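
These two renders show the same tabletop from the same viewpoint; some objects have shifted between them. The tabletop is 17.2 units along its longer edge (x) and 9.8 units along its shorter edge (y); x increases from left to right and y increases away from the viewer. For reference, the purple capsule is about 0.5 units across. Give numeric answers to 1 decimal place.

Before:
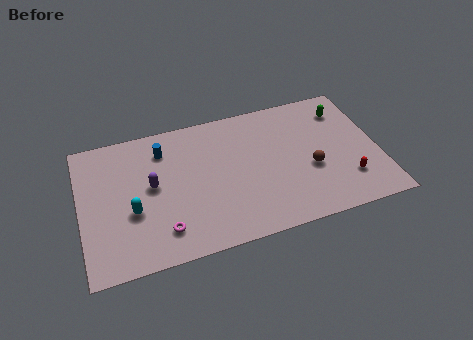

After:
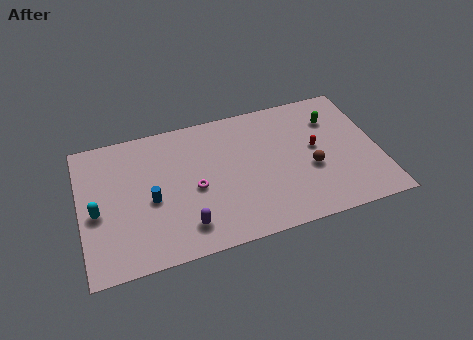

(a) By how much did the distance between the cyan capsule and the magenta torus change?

+3.2

The distance was about 2.4 in the first image and 5.6 in the second, so they moved 3.2 units further apart.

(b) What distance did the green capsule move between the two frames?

0.9

The green capsule was near (15.5, 7.7) before and (14.8, 7.2) after, so it travelled √(0.7² + 0.5²) ≈ 0.9 units.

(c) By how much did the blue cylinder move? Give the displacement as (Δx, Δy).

(-0.9, -3.4)

The blue cylinder started near (4.9, 7.7) and ended near (4.0, 4.3).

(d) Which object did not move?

the brown sphere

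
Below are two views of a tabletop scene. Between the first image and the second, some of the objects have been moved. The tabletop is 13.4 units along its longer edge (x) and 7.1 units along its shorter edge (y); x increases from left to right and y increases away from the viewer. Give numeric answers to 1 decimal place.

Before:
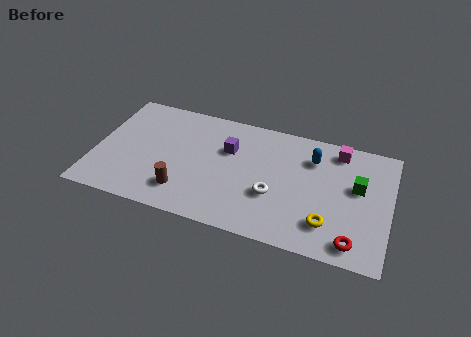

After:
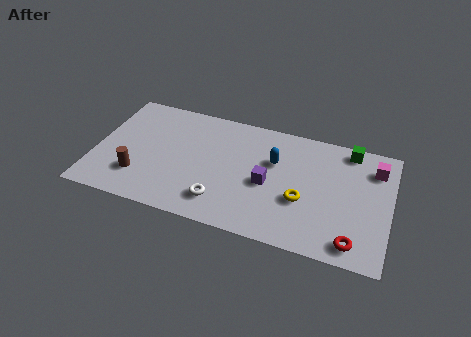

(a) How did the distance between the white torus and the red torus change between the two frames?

+2.0

The distance was about 4.0 in the first image and 6.0 in the second, so they moved 2.0 units further apart.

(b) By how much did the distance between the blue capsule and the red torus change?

+0.4

Before: roughly 4.8 units apart; after: 5.2. That's 0.4 units further apart.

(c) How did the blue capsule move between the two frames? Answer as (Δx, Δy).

(-1.7, -0.7)

From the two frames, the blue capsule sits at roughly (9.8, 5.3) before and (8.1, 4.6) after.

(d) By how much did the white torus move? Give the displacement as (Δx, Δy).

(-2.3, -1.1)

The white torus was at about (8.2, 2.6) and moved to about (5.9, 1.5).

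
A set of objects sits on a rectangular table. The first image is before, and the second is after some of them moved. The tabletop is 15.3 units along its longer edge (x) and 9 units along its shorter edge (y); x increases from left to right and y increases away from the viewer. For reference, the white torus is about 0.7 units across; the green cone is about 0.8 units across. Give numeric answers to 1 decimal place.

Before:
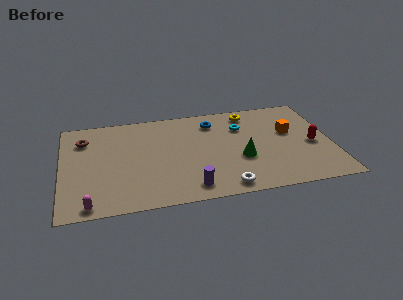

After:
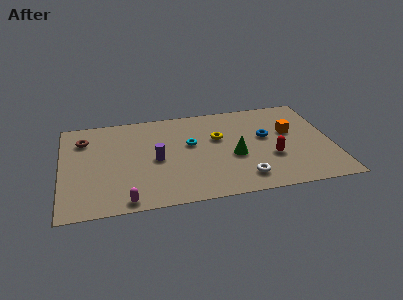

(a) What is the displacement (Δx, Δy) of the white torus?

(1.1, 0.6)

The white torus was at about (9.0, 1.0) and moved to about (10.1, 1.6).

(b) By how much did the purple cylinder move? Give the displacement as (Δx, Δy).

(-1.8, 2.9)

The purple cylinder was at about (7.1, 1.3) and moved to about (5.3, 4.2).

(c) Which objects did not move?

the brown torus and the orange cube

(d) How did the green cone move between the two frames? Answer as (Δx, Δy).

(-0.4, 0.3)

The green cone was at about (10.1, 3.4) and moved to about (9.7, 3.7).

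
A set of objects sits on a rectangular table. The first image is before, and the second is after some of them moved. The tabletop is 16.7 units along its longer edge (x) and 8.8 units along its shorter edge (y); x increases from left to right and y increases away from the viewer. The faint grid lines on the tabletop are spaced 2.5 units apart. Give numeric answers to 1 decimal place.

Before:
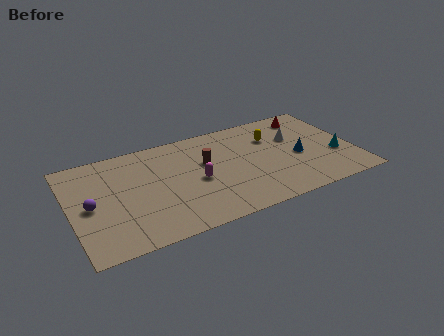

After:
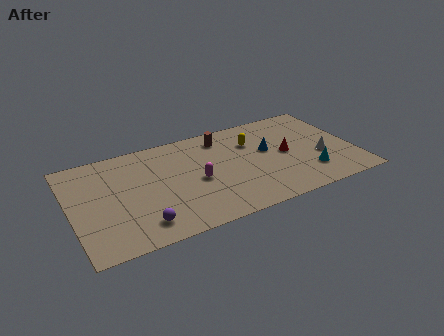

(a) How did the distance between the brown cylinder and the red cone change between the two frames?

-2.3

The distance was about 6.8 in the first image and 4.5 in the second, so they moved 2.3 units closer together.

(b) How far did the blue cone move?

2.1

The blue cone was near (13.4, 3.9) before and (11.7, 5.1) after, so it travelled √(1.7² + 1.2²) ≈ 2.1 units.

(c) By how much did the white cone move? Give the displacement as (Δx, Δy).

(1.3, -2.3)

The white cone was at about (13.4, 5.7) and moved to about (14.7, 3.4).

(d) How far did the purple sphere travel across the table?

3.7

The purple sphere moved from about (1.1, 4.2) to (3.8, 1.6), a distance of √(2.7² + 2.6²) ≈ 3.7.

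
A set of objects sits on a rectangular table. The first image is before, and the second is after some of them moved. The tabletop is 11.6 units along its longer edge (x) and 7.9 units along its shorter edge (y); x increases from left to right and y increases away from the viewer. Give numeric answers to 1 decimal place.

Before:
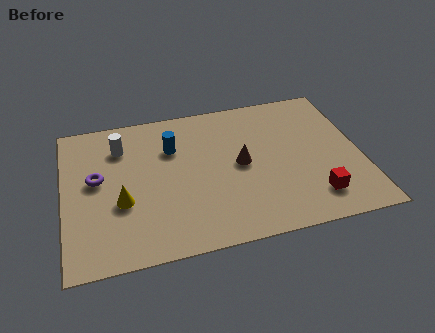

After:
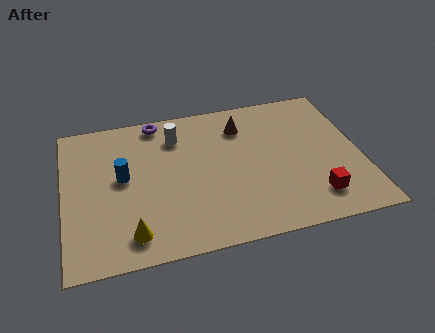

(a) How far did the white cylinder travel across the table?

2.2

From (2.3, 6.0) to (4.5, 6.1), the white cylinder covered √(2.2² + 0.1²) ≈ 2.2 units.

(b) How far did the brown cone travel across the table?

2.1

From (6.9, 4.0) to (7.1, 6.1), the brown cone covered √(0.2² + 2.1²) ≈ 2.1 units.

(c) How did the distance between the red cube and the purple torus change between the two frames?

-0.8

Before: roughly 8.8 units apart; after: 8.0. That's 0.8 units closer together.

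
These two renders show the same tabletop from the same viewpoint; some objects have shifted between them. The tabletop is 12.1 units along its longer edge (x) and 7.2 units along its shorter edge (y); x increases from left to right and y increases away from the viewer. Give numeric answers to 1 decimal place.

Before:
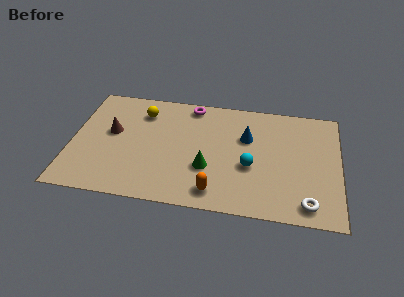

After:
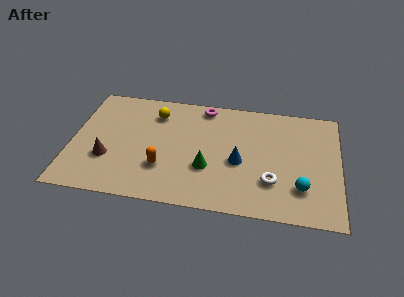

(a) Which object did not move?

the green cone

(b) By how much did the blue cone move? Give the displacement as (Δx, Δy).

(-0.3, -1.6)

The blue cone was at about (7.9, 4.7) and moved to about (7.6, 3.1).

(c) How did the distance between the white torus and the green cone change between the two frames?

-1.8

They were about 4.7 units apart before and 2.9 after — 1.8 units closer together.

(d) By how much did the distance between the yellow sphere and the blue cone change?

-0.3

Before: roughly 4.9 units apart; after: 4.6. That's 0.3 units closer together.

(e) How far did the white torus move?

1.9

The white torus moved from about (10.7, 1.0) to (9.1, 2.1), a distance of √(1.6² + 1.1²) ≈ 1.9.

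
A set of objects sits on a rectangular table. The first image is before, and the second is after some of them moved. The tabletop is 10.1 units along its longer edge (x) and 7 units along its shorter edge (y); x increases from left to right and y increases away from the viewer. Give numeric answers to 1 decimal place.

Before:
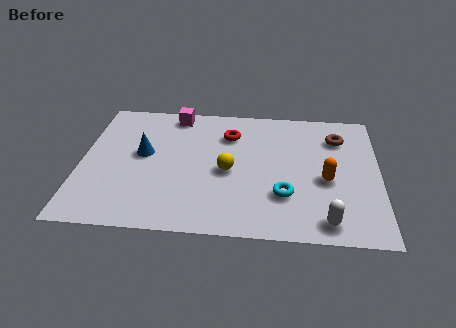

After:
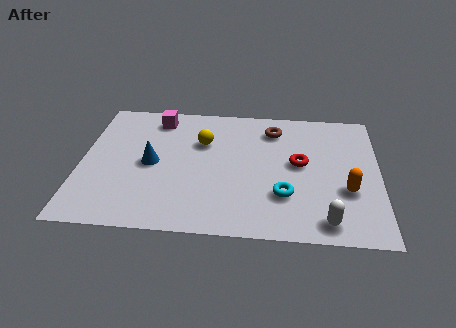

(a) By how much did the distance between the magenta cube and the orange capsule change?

+1.2

Before: roughly 6.1 units apart; after: 7.3. That's 1.2 units further apart.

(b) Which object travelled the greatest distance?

the red torus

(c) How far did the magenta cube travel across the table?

0.7

The magenta cube was near (3.1, 6.2) before and (2.5, 5.9) after, so it travelled √(0.6² + 0.3²) ≈ 0.7 units.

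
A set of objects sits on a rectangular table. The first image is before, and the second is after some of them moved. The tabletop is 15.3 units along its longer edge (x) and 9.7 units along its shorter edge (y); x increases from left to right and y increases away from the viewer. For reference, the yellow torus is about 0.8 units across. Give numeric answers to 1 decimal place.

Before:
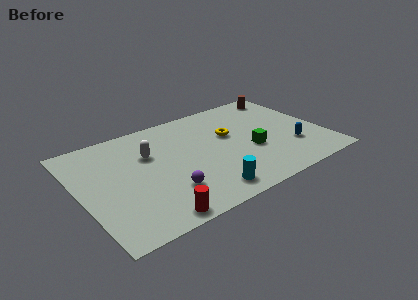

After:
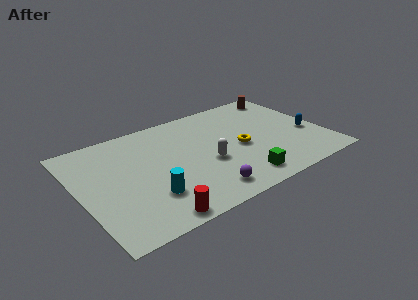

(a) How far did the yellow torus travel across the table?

1.6

The yellow torus moved from about (9.6, 5.9) to (10.0, 4.4), a distance of √(0.4² + 1.5²) ≈ 1.6.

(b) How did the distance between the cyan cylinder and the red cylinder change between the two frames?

-1.6

The distance was about 3.4 in the first image and 1.8 in the second, so they moved 1.6 units closer together.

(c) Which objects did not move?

the red cylinder and the brown cylinder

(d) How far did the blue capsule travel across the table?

1.5

The blue capsule was near (13.1, 2.9) before and (14.3, 3.8) after, so it travelled √(1.2² + 0.9²) ≈ 1.5 units.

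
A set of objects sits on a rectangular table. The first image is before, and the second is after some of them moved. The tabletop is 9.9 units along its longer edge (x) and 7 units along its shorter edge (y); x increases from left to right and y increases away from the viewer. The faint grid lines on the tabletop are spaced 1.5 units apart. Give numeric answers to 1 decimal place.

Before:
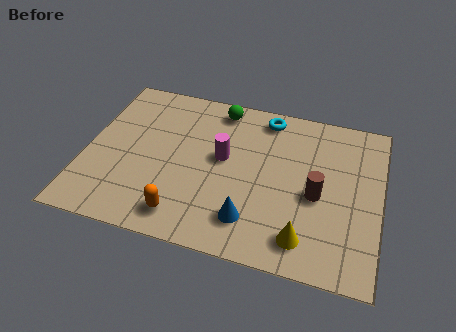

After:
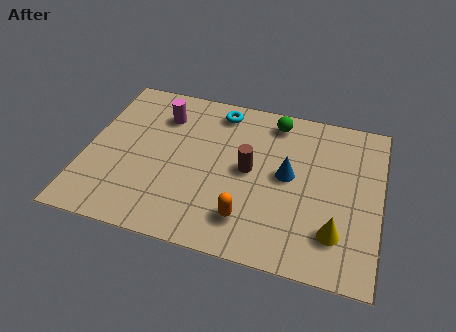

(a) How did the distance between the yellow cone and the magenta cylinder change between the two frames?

+3.1

They were about 4.0 units apart before and 7.1 after — 3.1 units further apart.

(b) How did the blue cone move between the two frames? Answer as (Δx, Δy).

(1.1, 2.2)

From the two frames, the blue cone sits at roughly (5.7, 1.5) before and (6.8, 3.7) after.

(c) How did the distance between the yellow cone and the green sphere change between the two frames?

-1.0

The distance was about 5.9 in the first image and 4.9 in the second, so they moved 1.0 units closer together.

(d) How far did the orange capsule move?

2.1

The orange capsule was near (3.5, 1.1) before and (5.6, 1.5) after, so it travelled √(2.1² + 0.4²) ≈ 2.1 units.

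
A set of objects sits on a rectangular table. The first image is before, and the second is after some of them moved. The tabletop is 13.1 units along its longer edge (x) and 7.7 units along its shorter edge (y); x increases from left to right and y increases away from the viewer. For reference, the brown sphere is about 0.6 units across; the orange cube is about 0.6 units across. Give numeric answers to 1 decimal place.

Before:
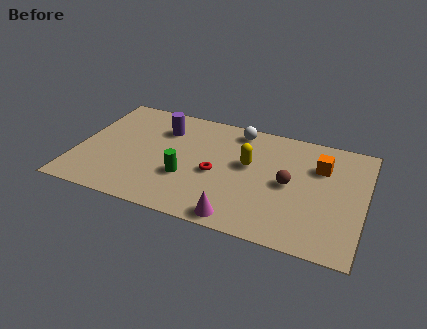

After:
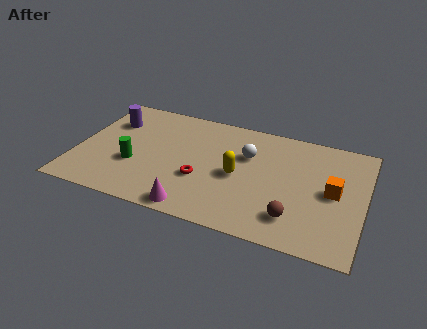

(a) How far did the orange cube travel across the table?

1.7

The orange cube moved from about (11.0, 5.4) to (11.7, 3.9), a distance of √(0.7² + 1.5²) ≈ 1.7.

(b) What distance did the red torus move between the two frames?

0.8

The red torus was near (6.4, 3.4) before and (5.8, 2.8) after, so it travelled √(0.6² + 0.6²) ≈ 0.8 units.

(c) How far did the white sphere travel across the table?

1.7

From (7.1, 6.7) to (7.7, 5.1), the white sphere covered √(0.6² + 1.6²) ≈ 1.7 units.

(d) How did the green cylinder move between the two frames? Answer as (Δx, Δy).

(-2.4, 0.1)

From the two frames, the green cylinder sits at roughly (5.1, 2.7) before and (2.7, 2.8) after.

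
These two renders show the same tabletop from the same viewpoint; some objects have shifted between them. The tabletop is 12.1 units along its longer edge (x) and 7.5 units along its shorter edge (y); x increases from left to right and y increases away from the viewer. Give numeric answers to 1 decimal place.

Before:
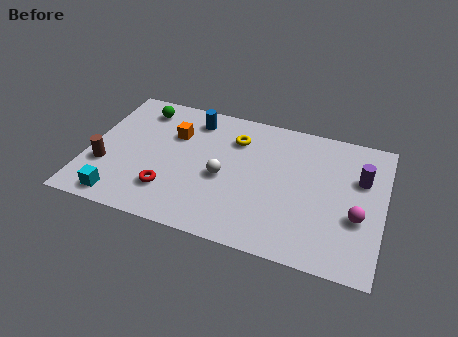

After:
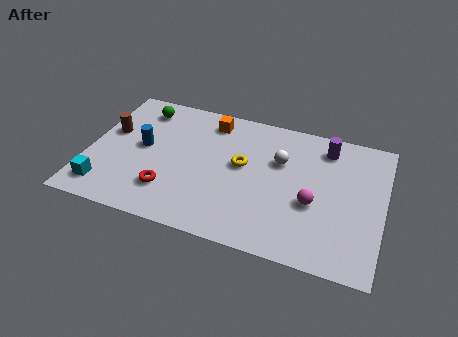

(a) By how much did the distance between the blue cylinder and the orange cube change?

+2.2

They were about 1.3 units apart before and 3.5 after — 2.2 units further apart.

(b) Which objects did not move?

the green sphere and the red torus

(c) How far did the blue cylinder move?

2.9

The blue cylinder moved from about (4.1, 6.2) to (2.2, 4.0), a distance of √(1.9² + 2.2²) ≈ 2.9.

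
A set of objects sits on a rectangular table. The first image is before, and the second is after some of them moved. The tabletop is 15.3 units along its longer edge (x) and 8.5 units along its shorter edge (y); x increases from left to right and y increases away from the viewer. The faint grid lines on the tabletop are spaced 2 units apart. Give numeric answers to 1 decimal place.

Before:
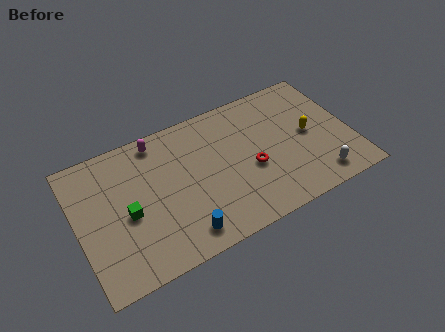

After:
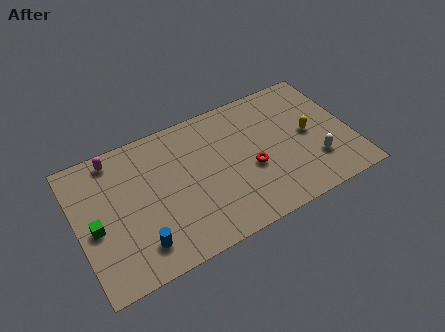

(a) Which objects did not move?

the yellow capsule and the red torus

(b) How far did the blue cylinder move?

2.3

The blue cylinder moved from about (5.4, 1.3) to (3.1, 1.7), a distance of √(2.3² + 0.4²) ≈ 2.3.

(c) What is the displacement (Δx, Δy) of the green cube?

(-1.8, 0.0)

From the two frames, the green cube sits at roughly (2.7, 3.8) before and (0.9, 3.8) after.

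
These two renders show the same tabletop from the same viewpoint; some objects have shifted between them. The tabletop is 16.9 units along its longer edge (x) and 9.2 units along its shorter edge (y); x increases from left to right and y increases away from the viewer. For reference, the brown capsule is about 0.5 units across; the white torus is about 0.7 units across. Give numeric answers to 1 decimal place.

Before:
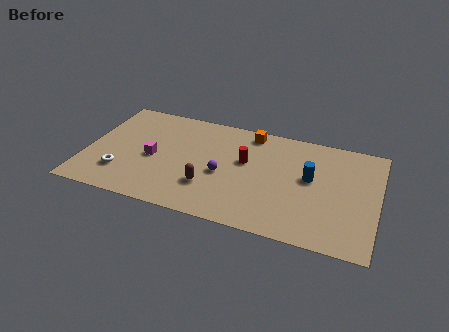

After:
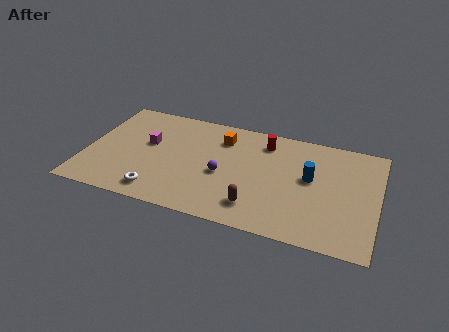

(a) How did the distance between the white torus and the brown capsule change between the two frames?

+0.5

They were about 5.1 units apart before and 5.6 after — 0.5 units further apart.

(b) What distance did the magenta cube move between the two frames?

1.3

The magenta cube was near (3.9, 4.2) before and (3.5, 5.4) after, so it travelled √(0.4² + 1.2²) ≈ 1.3 units.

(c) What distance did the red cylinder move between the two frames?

2.2

From (9.2, 5.5) to (10.2, 7.5), the red cylinder covered √(1.0² + 2.0²) ≈ 2.2 units.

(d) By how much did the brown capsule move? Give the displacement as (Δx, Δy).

(2.8, -0.8)

The brown capsule was at about (7.3, 2.7) and moved to about (10.1, 1.9).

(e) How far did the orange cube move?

1.9

The orange cube moved from about (9.3, 8.1) to (7.7, 7.1), a distance of √(1.6² + 1.0²) ≈ 1.9.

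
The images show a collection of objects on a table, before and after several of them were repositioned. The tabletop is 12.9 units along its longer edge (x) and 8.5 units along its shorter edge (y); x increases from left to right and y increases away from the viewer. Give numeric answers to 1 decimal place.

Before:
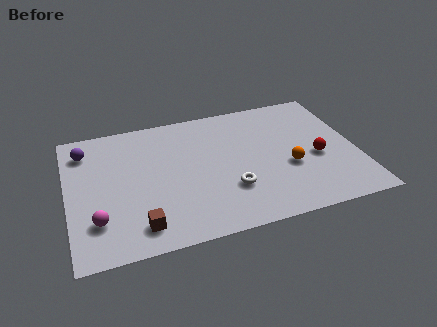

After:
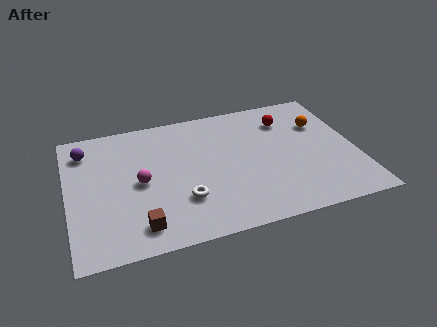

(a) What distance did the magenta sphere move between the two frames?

2.8

From (1.2, 2.2) to (3.2, 4.1), the magenta sphere covered √(2.0² + 1.9²) ≈ 2.8 units.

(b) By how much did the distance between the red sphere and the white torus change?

+2.3

Before: roughly 4.1 units apart; after: 6.4. That's 2.3 units further apart.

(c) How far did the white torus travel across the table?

2.1

The white torus was near (7.1, 2.6) before and (5.0, 2.5) after, so it travelled √(2.1² + 0.1²) ≈ 2.1 units.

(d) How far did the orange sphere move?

3.0

From (9.8, 3.3) to (11.5, 5.8), the orange sphere covered √(1.7² + 2.5²) ≈ 3.0 units.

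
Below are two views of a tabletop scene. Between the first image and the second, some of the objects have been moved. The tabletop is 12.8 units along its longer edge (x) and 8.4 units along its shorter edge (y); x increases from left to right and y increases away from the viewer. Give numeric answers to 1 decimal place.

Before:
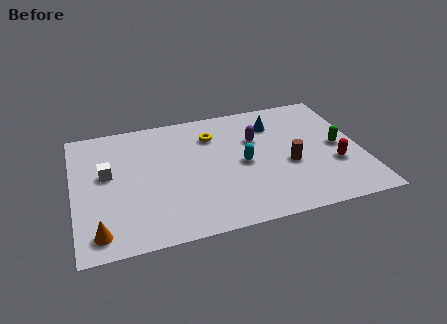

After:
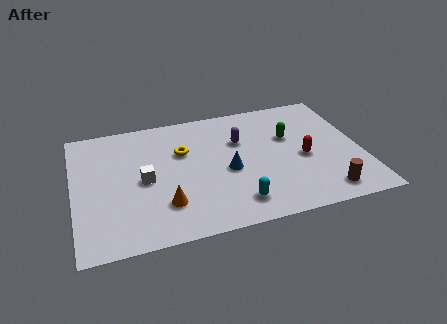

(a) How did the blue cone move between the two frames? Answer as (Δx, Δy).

(-2.3, -2.7)

From the two frames, the blue cone sits at roughly (9.1, 6.4) before and (6.8, 3.7) after.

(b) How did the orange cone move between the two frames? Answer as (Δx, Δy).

(2.9, 1.0)

The orange cone started near (1.0, 1.2) and ended near (3.9, 2.2).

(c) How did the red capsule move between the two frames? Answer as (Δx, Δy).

(-1.3, 0.8)

The red capsule was at about (11.5, 2.9) and moved to about (10.2, 3.7).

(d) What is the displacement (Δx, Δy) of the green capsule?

(-2.1, 1.2)

From the two frames, the green capsule sits at roughly (11.8, 4.1) before and (9.7, 5.3) after.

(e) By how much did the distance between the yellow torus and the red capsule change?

-0.6

Before: roughly 6.2 units apart; after: 5.6. That's 0.6 units closer together.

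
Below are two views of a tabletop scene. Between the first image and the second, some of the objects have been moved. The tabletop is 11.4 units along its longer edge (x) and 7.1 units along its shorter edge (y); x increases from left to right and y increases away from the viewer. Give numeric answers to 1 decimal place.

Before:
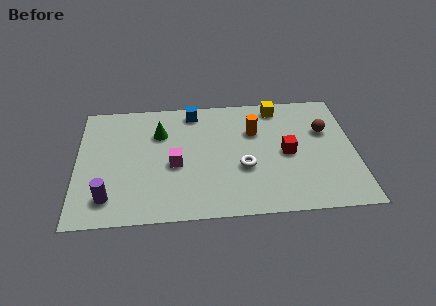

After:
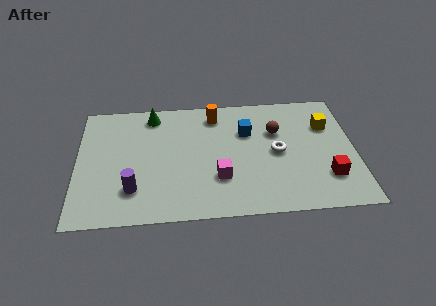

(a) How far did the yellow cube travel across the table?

2.4

From (8.3, 6.2) to (10.3, 4.9), the yellow cube covered √(2.0² + 1.3²) ≈ 2.4 units.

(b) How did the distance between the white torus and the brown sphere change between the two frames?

-2.7

The distance was about 3.9 in the first image and 1.2 in the second, so they moved 2.7 units closer together.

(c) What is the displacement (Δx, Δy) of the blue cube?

(2.2, -1.4)

The blue cube started near (4.8, 6.2) and ended near (7.0, 4.8).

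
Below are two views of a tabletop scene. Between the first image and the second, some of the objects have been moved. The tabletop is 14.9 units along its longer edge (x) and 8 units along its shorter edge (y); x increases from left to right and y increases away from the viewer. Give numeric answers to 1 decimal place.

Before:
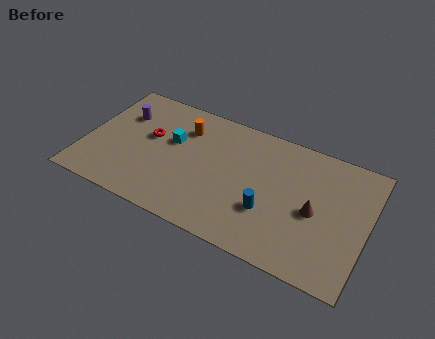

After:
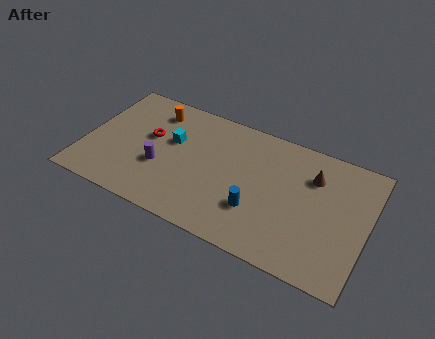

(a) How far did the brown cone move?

2.1

The brown cone moved from about (12.2, 3.7) to (11.9, 5.8), a distance of √(0.3² + 2.1²) ≈ 2.1.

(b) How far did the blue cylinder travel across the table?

0.6

The blue cylinder was near (9.9, 2.7) before and (9.3, 2.5) after, so it travelled √(0.6² + 0.2²) ≈ 0.6 units.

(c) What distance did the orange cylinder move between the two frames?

1.8

The orange cylinder moved from about (5.0, 6.0) to (3.3, 6.5), a distance of √(1.7² + 0.5²) ≈ 1.8.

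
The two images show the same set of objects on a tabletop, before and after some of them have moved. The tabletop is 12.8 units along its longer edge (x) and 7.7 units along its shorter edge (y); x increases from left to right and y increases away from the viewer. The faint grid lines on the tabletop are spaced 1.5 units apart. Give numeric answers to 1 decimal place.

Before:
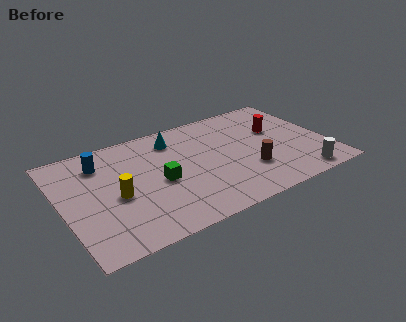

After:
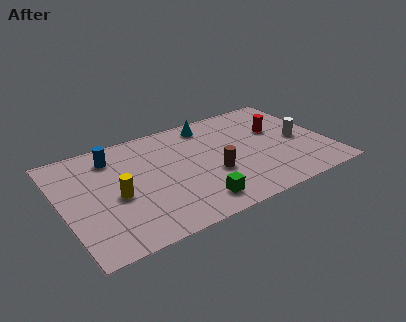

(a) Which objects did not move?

the yellow cylinder and the red cylinder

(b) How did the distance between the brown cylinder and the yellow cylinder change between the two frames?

-1.8

Before: roughly 6.4 units apart; after: 4.6. That's 1.8 units closer together.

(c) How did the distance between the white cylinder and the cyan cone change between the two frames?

-2.6

The distance was about 7.6 in the first image and 5.0 in the second, so they moved 2.6 units closer together.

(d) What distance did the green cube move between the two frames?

2.6

The green cube was near (4.6, 3.5) before and (6.0, 1.3) after, so it travelled √(1.4² + 2.2²) ≈ 2.6 units.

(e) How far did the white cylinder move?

2.7

The white cylinder was near (11.1, 0.9) before and (11.5, 3.6) after, so it travelled √(0.4² + 2.7²) ≈ 2.7 units.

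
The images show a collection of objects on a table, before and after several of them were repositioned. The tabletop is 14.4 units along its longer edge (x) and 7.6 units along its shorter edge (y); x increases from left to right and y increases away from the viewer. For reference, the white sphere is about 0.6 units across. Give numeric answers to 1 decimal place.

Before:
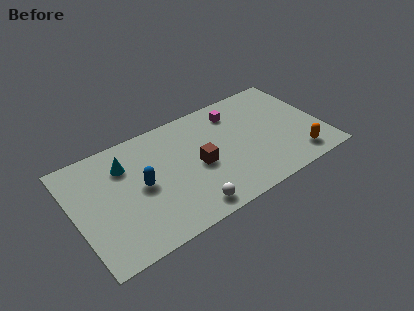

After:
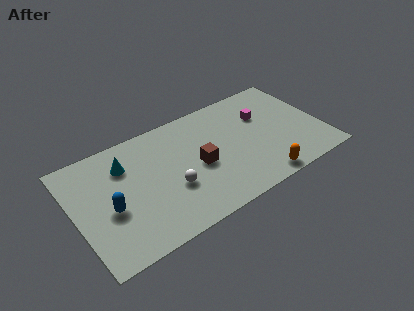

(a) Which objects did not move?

the brown cube and the cyan cone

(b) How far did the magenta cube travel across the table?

1.8

From (9.7, 6.1) to (11.2, 5.1), the magenta cube covered √(1.5² + 1.0²) ≈ 1.8 units.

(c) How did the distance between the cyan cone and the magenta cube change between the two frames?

+1.5

The distance was about 6.6 in the first image and 8.1 in the second, so they moved 1.5 units further apart.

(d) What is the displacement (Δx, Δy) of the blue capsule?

(-1.9, -0.6)

The blue capsule was at about (3.8, 3.8) and moved to about (1.9, 3.2).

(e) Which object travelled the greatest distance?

the orange capsule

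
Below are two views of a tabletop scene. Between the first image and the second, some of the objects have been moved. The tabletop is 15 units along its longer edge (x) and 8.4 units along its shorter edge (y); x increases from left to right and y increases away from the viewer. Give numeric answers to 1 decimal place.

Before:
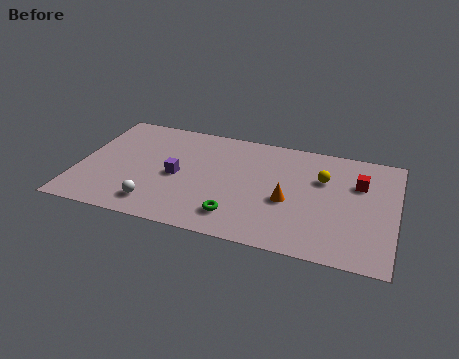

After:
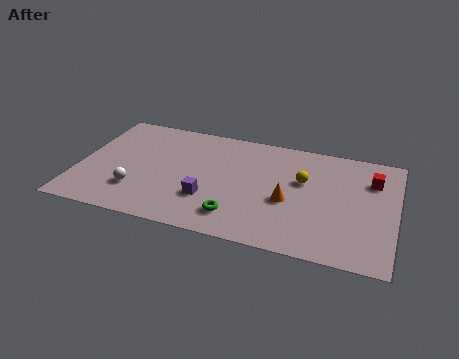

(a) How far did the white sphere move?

1.3

From (3.9, 1.5) to (2.9, 2.3), the white sphere covered √(1.0² + 0.8²) ≈ 1.3 units.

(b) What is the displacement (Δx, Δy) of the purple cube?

(1.6, -1.3)

From the two frames, the purple cube sits at roughly (4.7, 3.9) before and (6.3, 2.6) after.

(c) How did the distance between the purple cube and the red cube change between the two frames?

-0.4

Before: roughly 8.7 units apart; after: 8.3. That's 0.4 units closer together.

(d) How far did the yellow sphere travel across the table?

1.0

The yellow sphere was near (11.5, 5.6) before and (10.6, 5.2) after, so it travelled √(0.9² + 0.4²) ≈ 1.0 units.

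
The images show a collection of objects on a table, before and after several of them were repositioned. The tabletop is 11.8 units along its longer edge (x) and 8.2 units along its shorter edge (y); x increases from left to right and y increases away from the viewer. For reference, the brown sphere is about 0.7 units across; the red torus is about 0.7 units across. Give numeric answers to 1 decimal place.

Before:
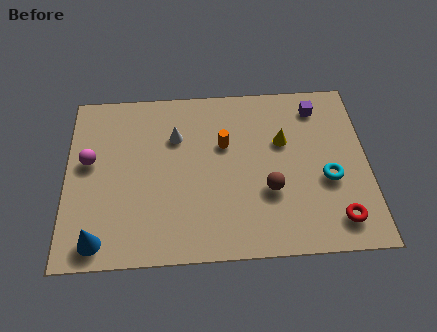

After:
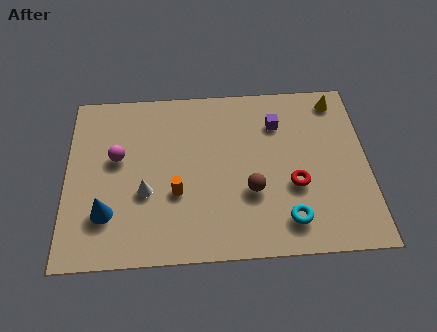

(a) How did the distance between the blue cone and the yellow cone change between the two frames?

+2.0

The distance was about 8.3 in the first image and 10.3 in the second, so they moved 2.0 units further apart.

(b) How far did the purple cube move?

1.7

The purple cube moved from about (9.9, 6.8) to (8.3, 6.1), a distance of √(1.6² + 0.7²) ≈ 1.7.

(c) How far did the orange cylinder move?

2.9

From (6.2, 5.2) to (4.3, 3.0), the orange cylinder covered √(1.9² + 2.2²) ≈ 2.9 units.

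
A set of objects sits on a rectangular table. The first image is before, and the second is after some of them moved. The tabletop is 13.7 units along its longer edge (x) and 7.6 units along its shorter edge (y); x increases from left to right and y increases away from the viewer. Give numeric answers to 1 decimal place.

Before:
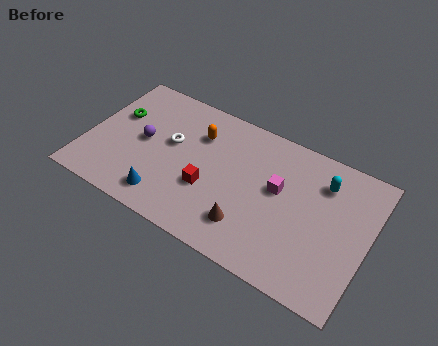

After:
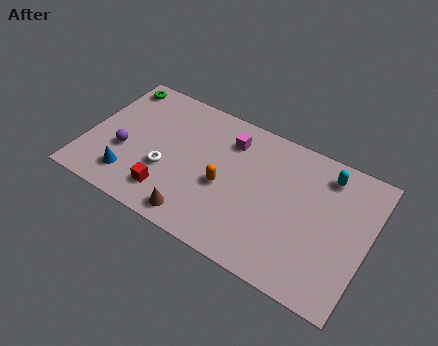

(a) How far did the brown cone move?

2.5

From (8.2, 1.8) to (5.8, 1.0), the brown cone covered √(2.4² + 0.8²) ≈ 2.5 units.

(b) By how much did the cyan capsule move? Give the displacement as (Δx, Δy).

(0.1, 0.5)

From the two frames, the cyan capsule sits at roughly (11.3, 5.8) before and (11.4, 6.3) after.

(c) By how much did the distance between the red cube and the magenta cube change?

+1.3

The distance was about 3.6 in the first image and 4.9 in the second, so they moved 1.3 units further apart.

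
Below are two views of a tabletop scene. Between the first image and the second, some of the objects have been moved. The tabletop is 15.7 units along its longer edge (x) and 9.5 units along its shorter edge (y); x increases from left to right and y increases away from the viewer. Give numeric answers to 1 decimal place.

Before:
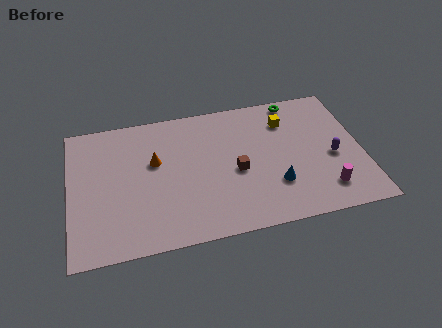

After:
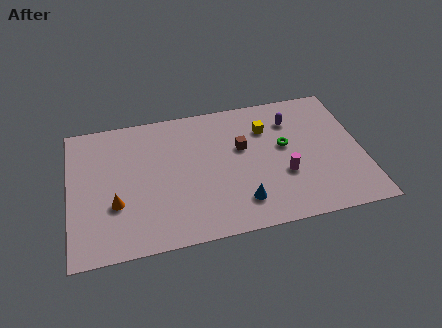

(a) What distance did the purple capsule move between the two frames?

3.7

The purple capsule moved from about (14.1, 4.1) to (12.1, 7.2), a distance of √(2.0² + 3.1²) ≈ 3.7.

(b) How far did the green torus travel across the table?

3.3

The green torus was near (12.4, 8.6) before and (11.6, 5.4) after, so it travelled √(0.8² + 3.2²) ≈ 3.3 units.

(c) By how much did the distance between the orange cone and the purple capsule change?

+0.8

They were about 9.7 units apart before and 10.5 after — 0.8 units further apart.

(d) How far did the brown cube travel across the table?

1.6

From (8.9, 4.2) to (9.3, 5.8), the brown cube covered √(0.4² + 1.6²) ≈ 1.6 units.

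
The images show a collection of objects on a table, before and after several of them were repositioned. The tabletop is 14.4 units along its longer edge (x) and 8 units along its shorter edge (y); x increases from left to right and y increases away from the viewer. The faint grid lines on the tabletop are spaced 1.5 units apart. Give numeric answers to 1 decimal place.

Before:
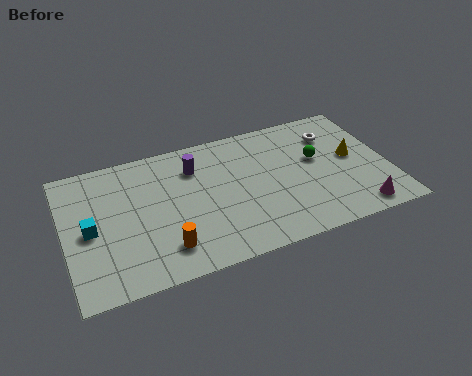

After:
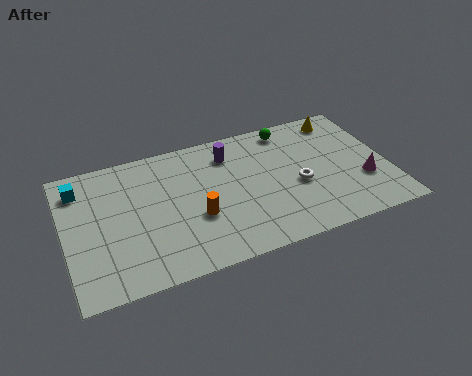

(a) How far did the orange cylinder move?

2.0

The orange cylinder moved from about (4.2, 1.7) to (5.7, 3.0), a distance of √(1.5² + 1.3²) ≈ 2.0.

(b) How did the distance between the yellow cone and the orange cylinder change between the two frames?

-1.1

They were about 9.1 units apart before and 8.0 after — 1.1 units closer together.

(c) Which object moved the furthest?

the white torus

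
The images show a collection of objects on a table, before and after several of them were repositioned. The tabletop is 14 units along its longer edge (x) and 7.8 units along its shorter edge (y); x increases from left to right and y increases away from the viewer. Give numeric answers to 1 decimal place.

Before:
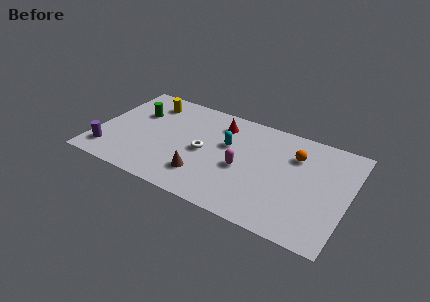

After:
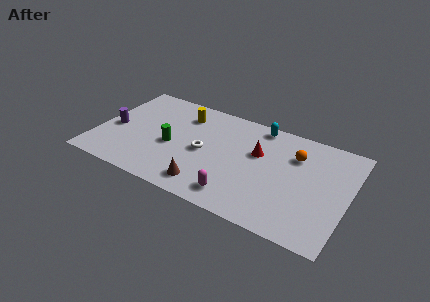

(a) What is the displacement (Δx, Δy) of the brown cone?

(0.3, -0.6)

The brown cone started near (6.2, 1.9) and ended near (6.5, 1.3).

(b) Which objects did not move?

the white torus and the orange sphere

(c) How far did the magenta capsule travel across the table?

2.1

The magenta capsule moved from about (8.2, 3.4) to (8.2, 1.3), a distance of √(0.0² + 2.1²) ≈ 2.1.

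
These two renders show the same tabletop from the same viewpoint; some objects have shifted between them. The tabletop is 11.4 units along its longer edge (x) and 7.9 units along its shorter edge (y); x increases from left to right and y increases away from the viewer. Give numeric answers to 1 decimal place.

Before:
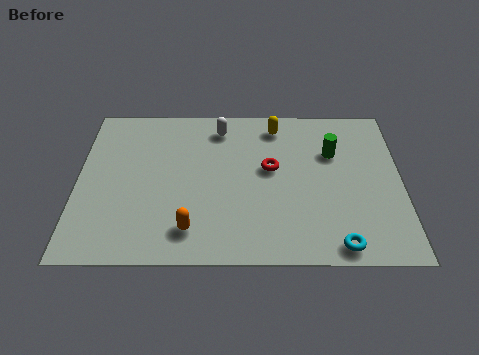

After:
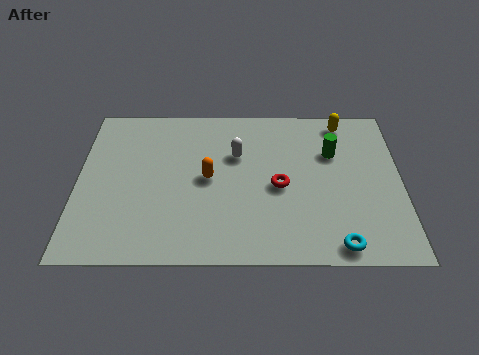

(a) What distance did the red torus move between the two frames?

0.9

The red torus moved from about (6.8, 4.5) to (7.1, 3.6), a distance of √(0.3² + 0.9²) ≈ 0.9.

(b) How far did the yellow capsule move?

2.4

The yellow capsule was near (7.0, 6.7) before and (9.4, 6.9) after, so it travelled √(2.4² + 0.2²) ≈ 2.4 units.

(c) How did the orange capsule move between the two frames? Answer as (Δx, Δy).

(0.6, 2.5)

The orange capsule was at about (4.0, 1.5) and moved to about (4.6, 4.0).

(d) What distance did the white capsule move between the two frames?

1.5

The white capsule was near (5.0, 6.6) before and (5.6, 5.2) after, so it travelled √(0.6² + 1.4²) ≈ 1.5 units.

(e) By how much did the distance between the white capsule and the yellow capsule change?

+2.2

They were about 2.0 units apart before and 4.2 after — 2.2 units further apart.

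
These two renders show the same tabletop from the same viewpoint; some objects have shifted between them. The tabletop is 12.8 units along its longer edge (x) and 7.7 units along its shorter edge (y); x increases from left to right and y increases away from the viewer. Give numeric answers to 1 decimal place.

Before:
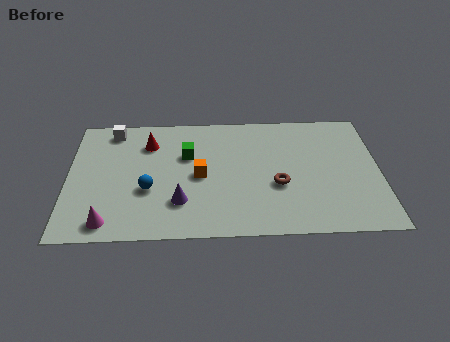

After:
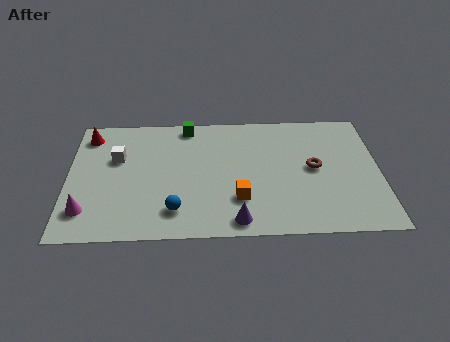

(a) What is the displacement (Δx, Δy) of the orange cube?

(1.6, -1.5)

The orange cube was at about (5.4, 3.7) and moved to about (7.0, 2.2).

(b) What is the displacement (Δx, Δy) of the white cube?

(0.2, -1.8)

The white cube was at about (1.8, 6.7) and moved to about (2.0, 4.9).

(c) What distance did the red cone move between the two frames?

2.6

The red cone was near (3.3, 5.8) before and (0.8, 6.4) after, so it travelled √(2.5² + 0.6²) ≈ 2.6 units.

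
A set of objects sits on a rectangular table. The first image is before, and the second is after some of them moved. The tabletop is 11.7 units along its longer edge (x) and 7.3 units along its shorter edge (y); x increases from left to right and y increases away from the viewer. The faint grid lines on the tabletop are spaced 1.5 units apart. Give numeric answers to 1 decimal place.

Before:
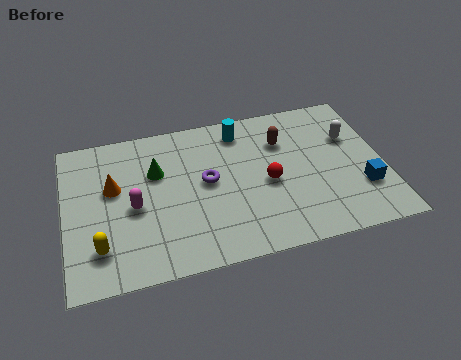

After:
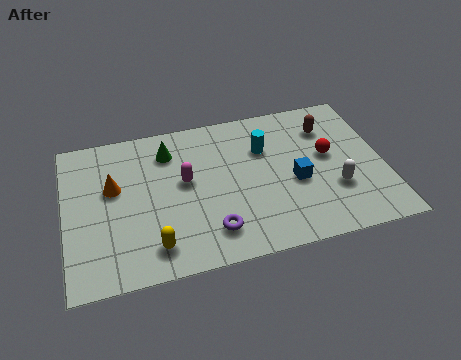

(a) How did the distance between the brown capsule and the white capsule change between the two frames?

+0.6

They were about 2.5 units apart before and 3.1 after — 0.6 units further apart.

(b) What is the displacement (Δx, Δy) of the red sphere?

(2.3, 0.8)

The red sphere was at about (7.4, 3.3) and moved to about (9.7, 4.1).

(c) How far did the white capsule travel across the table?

2.5

The white capsule was near (10.6, 4.8) before and (9.8, 2.4) after, so it travelled √(0.8² + 2.4²) ≈ 2.5 units.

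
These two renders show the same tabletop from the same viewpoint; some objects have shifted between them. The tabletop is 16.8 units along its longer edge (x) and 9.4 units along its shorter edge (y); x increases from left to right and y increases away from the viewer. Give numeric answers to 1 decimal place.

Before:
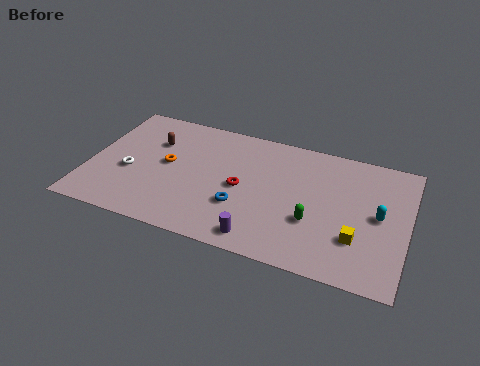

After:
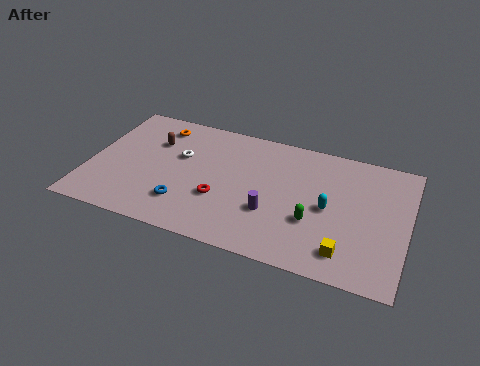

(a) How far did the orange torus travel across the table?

2.9

The orange torus moved from about (4.1, 5.0) to (3.3, 7.8), a distance of √(0.8² + 2.8²) ≈ 2.9.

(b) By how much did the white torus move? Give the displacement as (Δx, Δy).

(2.5, 2.0)

From the two frames, the white torus sits at roughly (2.2, 3.8) before and (4.7, 5.8) after.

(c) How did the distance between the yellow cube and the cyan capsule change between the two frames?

+0.8

They were about 2.2 units apart before and 3.0 after — 0.8 units further apart.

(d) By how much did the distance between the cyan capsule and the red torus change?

-1.5

They were about 7.2 units apart before and 5.7 after — 1.5 units closer together.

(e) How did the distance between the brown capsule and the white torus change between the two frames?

-1.2

They were about 2.9 units apart before and 1.7 after — 1.2 units closer together.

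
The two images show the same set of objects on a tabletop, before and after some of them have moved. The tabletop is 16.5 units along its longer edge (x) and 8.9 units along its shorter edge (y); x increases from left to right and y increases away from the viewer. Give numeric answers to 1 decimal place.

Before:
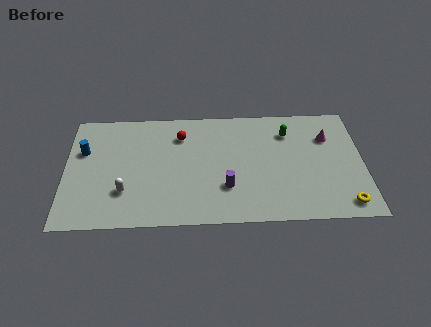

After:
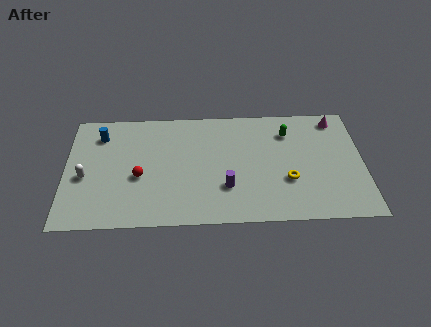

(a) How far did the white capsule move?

2.5

The white capsule moved from about (3.3, 2.6) to (1.1, 3.8), a distance of √(2.2² + 1.2²) ≈ 2.5.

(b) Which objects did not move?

the green capsule and the purple cylinder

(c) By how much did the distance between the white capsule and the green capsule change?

+1.7

Before: roughly 10.0 units apart; after: 11.7. That's 1.7 units further apart.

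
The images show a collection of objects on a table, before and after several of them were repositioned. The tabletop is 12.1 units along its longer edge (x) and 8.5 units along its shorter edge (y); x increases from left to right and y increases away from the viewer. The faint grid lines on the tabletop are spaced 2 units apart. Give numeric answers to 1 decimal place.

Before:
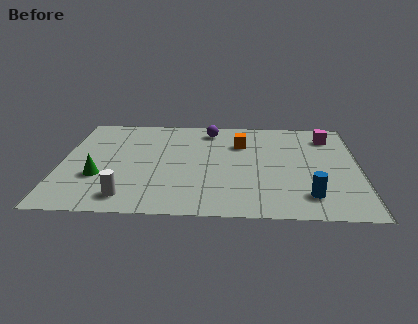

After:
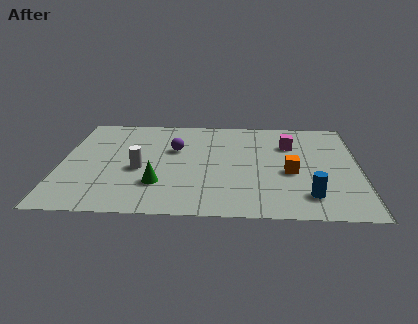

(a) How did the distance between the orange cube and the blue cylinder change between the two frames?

-3.1

The distance was about 5.1 in the first image and 2.0 in the second, so they moved 3.1 units closer together.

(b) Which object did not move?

the blue cylinder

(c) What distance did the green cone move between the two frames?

2.5

The green cone was near (1.6, 2.9) before and (4.0, 2.4) after, so it travelled √(2.4² + 0.5²) ≈ 2.5 units.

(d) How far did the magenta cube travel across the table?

1.8

The magenta cube was near (10.9, 6.8) before and (9.3, 6.0) after, so it travelled √(1.6² + 0.8²) ≈ 1.8 units.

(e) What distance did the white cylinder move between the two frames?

2.3

From (2.8, 1.3) to (3.2, 3.6), the white cylinder covered √(0.4² + 2.3²) ≈ 2.3 units.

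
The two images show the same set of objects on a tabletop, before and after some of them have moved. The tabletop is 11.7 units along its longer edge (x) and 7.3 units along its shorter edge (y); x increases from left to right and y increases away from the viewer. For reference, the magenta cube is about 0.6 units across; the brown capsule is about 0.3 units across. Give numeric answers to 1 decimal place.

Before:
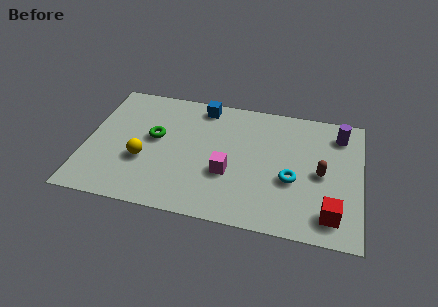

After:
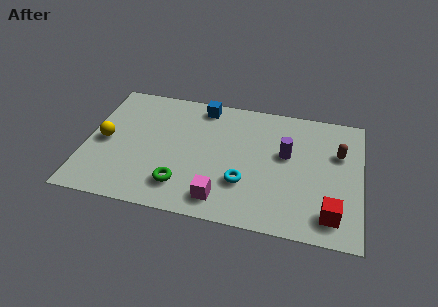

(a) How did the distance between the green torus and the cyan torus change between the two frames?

-3.3

They were about 6.0 units apart before and 2.7 after — 3.3 units closer together.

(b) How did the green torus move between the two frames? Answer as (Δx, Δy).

(1.3, -2.5)

The green torus was at about (2.9, 4.1) and moved to about (4.2, 1.6).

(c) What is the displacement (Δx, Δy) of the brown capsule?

(0.7, 1.3)

From the two frames, the brown capsule sits at roughly (10.0, 3.5) before and (10.7, 4.8) after.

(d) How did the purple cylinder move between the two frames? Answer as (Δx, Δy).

(-2.2, -1.6)

The purple cylinder was at about (10.7, 5.9) and moved to about (8.5, 4.3).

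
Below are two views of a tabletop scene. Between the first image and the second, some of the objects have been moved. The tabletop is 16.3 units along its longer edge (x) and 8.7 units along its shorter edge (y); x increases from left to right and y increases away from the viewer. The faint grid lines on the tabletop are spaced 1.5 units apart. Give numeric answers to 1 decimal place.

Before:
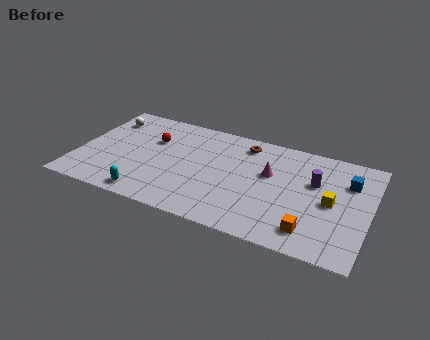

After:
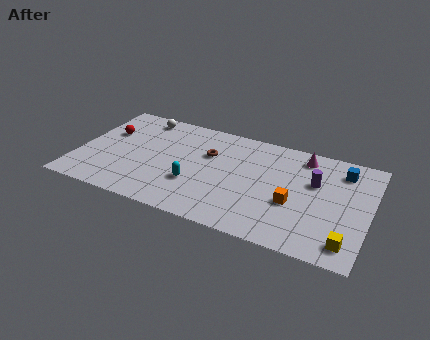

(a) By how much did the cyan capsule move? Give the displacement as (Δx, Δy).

(2.4, 1.9)

The cyan capsule was at about (4.3, 1.0) and moved to about (6.7, 2.9).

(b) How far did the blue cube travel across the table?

0.9

From (15.0, 6.2) to (14.6, 7.0), the blue cube covered √(0.4² + 0.8²) ≈ 0.9 units.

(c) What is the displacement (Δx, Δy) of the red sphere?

(-2.6, -0.2)

From the two frames, the red sphere sits at roughly (4.0, 5.8) before and (1.4, 5.6) after.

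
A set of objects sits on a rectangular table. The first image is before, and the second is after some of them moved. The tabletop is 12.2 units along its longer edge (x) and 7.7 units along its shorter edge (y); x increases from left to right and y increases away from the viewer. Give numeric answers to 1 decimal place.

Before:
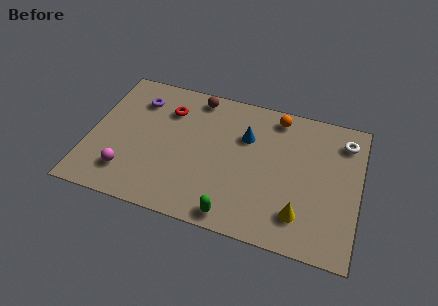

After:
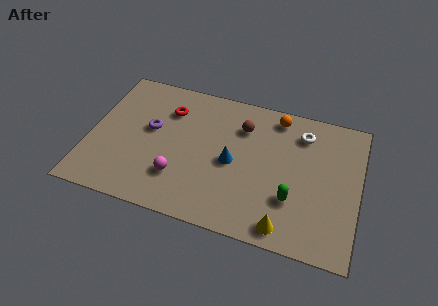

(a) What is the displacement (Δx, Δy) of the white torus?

(-1.9, -0.1)

The white torus was at about (11.4, 6.2) and moved to about (9.5, 6.1).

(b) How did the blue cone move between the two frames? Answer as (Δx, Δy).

(-0.5, -1.6)

The blue cone was at about (7.0, 5.2) and moved to about (6.5, 3.6).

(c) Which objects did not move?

the red torus and the orange sphere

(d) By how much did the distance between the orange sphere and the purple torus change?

-0.3

They were about 6.4 units apart before and 6.1 after — 0.3 units closer together.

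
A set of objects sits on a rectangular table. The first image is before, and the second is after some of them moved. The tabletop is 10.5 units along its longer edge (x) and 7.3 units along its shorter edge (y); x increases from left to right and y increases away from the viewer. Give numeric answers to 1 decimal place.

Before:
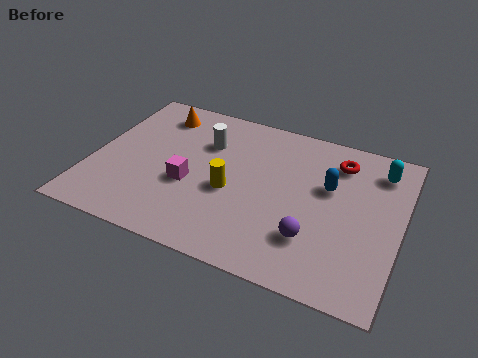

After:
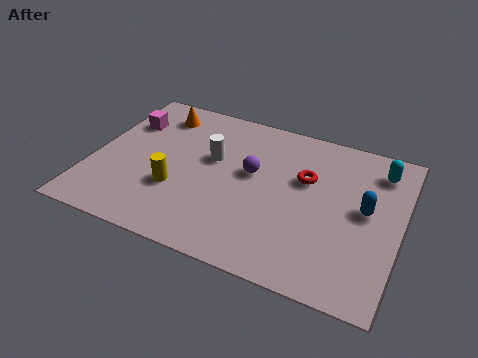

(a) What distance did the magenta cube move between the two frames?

3.4

The magenta cube moved from about (3.4, 2.9) to (0.9, 5.2), a distance of √(2.5² + 2.3²) ≈ 3.4.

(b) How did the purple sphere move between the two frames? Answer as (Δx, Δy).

(-2.3, 2.2)

The purple sphere started near (7.7, 2.0) and ended near (5.4, 4.2).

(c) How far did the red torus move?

1.6

The red torus moved from about (8.2, 5.8) to (7.2, 4.6), a distance of √(1.0² + 1.2²) ≈ 1.6.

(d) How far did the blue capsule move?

1.4

The blue capsule moved from about (8.0, 4.5) to (9.3, 3.9), a distance of √(1.3² + 0.6²) ≈ 1.4.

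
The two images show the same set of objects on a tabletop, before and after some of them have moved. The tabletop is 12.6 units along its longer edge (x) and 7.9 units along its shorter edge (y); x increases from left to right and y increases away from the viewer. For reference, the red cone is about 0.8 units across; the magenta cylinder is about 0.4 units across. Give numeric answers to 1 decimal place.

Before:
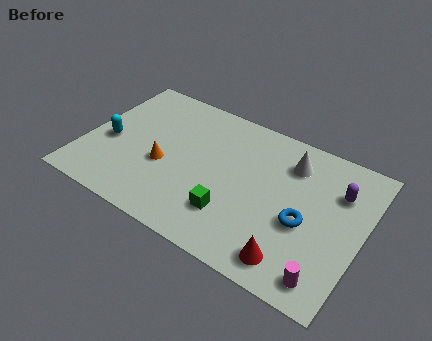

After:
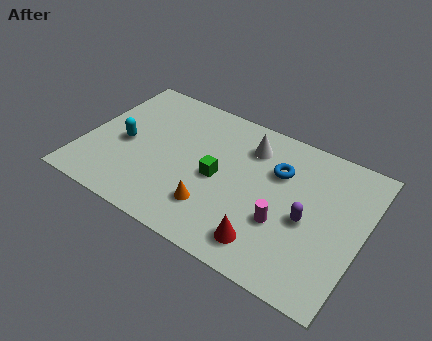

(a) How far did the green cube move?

1.8

From (7.0, 2.1) to (6.1, 3.7), the green cube covered √(0.9² + 1.6²) ≈ 1.8 units.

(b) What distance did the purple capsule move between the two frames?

2.4

From (11.3, 5.6) to (10.2, 3.5), the purple capsule covered √(1.1² + 2.1²) ≈ 2.4 units.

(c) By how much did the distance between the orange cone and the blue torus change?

-2.2

The distance was about 6.4 in the first image and 4.2 in the second, so they moved 2.2 units closer together.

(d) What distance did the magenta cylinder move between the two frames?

2.8

The magenta cylinder moved from about (11.4, 1.1) to (9.2, 2.8), a distance of √(2.2² + 1.7²) ≈ 2.8.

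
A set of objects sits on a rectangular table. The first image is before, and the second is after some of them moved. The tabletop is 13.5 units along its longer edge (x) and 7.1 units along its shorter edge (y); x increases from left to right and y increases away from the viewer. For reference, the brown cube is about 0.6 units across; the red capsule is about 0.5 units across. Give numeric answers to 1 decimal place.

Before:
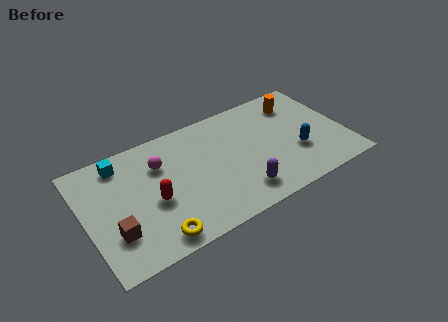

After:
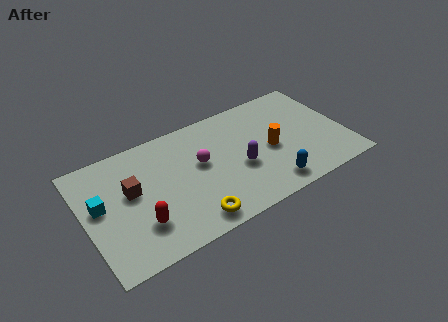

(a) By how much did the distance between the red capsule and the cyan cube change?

-0.6

They were about 3.3 units apart before and 2.7 after — 0.6 units closer together.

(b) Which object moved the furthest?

the orange cylinder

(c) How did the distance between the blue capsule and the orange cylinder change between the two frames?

-0.9

The distance was about 3.1 in the first image and 2.2 in the second, so they moved 0.9 units closer together.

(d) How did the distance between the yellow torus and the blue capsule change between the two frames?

-3.8

Before: roughly 7.9 units apart; after: 4.1. That's 3.8 units closer together.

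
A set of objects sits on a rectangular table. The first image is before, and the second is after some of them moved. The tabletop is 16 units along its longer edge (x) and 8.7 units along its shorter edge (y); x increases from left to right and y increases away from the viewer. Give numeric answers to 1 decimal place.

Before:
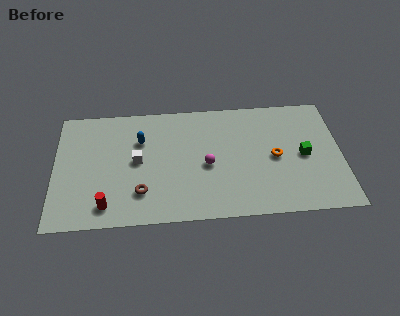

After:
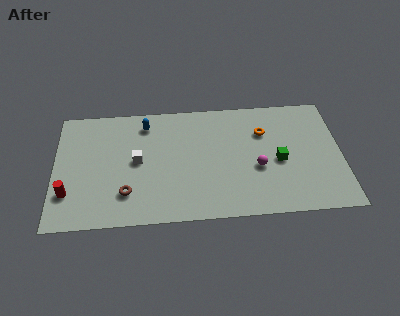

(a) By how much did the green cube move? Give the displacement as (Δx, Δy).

(-1.4, -0.3)

From the two frames, the green cube sits at roughly (13.9, 4.2) before and (12.5, 3.9) after.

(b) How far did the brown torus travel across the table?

0.8

From (4.8, 2.2) to (4.0, 2.2), the brown torus covered √(0.8² + 0.0²) ≈ 0.8 units.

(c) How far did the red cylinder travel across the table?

2.3

The red cylinder was near (2.9, 1.4) before and (0.8, 2.4) after, so it travelled √(2.1² + 1.0²) ≈ 2.3 units.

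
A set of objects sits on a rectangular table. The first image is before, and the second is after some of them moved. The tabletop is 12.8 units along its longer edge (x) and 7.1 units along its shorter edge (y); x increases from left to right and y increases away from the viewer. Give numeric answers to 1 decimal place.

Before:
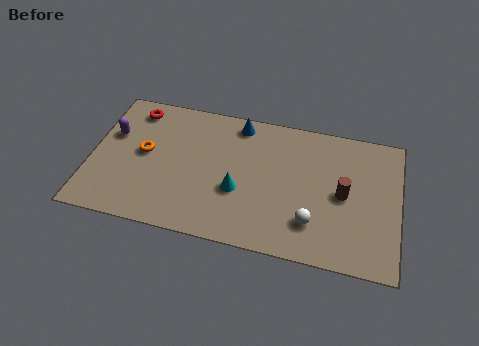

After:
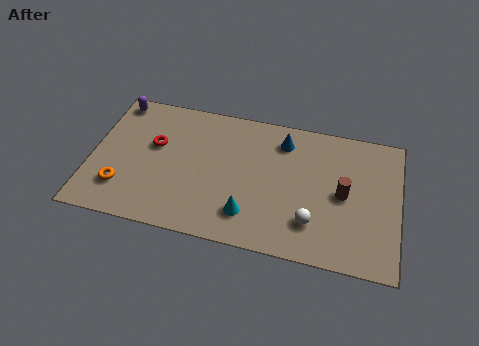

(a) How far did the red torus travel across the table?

2.0

The red torus was near (1.6, 6.0) before and (2.6, 4.3) after, so it travelled √(1.0² + 1.7²) ≈ 2.0 units.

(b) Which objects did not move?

the brown cylinder and the white sphere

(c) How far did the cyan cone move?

1.2

From (6.2, 2.7) to (6.7, 1.6), the cyan cone covered √(0.5² + 1.1²) ≈ 1.2 units.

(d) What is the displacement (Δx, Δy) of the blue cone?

(1.9, -0.5)

The blue cone was at about (6.0, 6.2) and moved to about (7.9, 5.7).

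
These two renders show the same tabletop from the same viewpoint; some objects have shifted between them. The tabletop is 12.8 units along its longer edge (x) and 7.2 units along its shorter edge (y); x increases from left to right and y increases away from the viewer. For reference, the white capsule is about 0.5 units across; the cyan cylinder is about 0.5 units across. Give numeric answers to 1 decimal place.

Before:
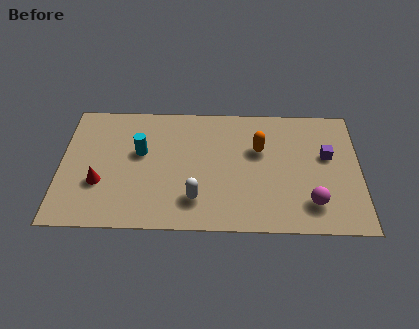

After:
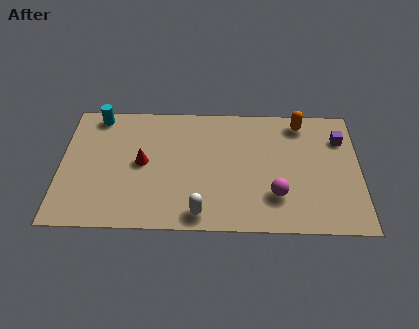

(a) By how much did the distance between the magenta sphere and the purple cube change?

+1.5

The distance was about 2.8 in the first image and 4.3 in the second, so they moved 1.5 units further apart.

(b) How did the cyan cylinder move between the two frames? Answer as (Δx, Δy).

(-1.9, 2.1)

The cyan cylinder started near (3.4, 4.3) and ended near (1.5, 6.4).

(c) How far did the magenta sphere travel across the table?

1.6

The magenta sphere was near (10.7, 1.6) before and (9.2, 2.0) after, so it travelled √(1.5² + 0.4²) ≈ 1.6 units.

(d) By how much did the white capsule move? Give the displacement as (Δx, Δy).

(0.2, -0.8)

From the two frames, the white capsule sits at roughly (5.8, 1.7) before and (6.0, 0.9) after.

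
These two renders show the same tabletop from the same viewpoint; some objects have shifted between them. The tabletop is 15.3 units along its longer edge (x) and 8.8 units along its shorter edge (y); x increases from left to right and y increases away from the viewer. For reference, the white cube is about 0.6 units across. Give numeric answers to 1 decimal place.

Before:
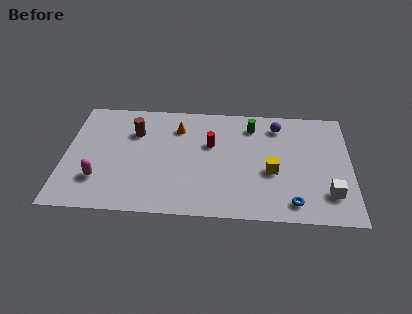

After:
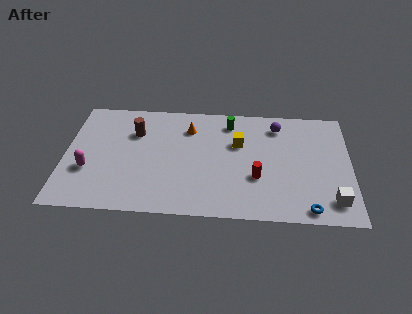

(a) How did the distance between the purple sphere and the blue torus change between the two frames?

+0.5

They were about 6.0 units apart before and 6.5 after — 0.5 units further apart.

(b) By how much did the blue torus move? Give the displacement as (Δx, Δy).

(0.8, -0.4)

The blue torus was at about (12.2, 1.3) and moved to about (13.0, 0.9).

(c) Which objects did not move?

the purple sphere and the brown cylinder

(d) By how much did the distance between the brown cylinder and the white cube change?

+0.4

They were about 11.2 units apart before and 11.6 after — 0.4 units further apart.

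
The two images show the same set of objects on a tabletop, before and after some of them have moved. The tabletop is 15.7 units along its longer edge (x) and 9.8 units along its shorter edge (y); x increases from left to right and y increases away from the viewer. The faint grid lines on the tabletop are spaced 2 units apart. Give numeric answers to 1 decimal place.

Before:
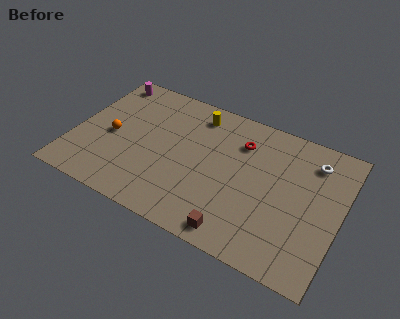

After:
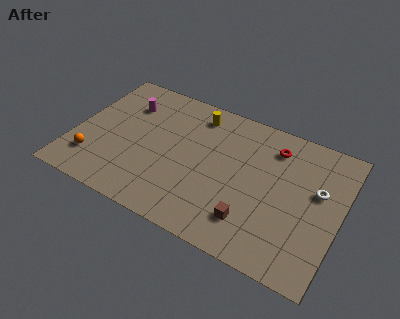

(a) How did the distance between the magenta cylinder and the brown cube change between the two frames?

-2.1

Before: roughly 11.7 units apart; after: 9.6. That's 2.1 units closer together.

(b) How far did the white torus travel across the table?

2.0

The white torus moved from about (13.8, 7.8) to (14.3, 5.9), a distance of √(0.5² + 1.9²) ≈ 2.0.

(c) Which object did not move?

the yellow cylinder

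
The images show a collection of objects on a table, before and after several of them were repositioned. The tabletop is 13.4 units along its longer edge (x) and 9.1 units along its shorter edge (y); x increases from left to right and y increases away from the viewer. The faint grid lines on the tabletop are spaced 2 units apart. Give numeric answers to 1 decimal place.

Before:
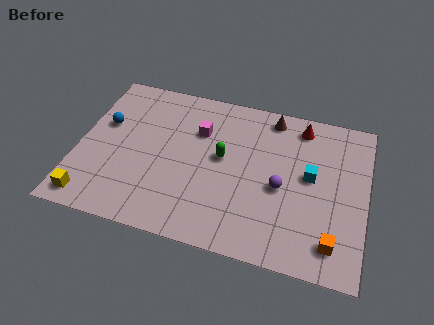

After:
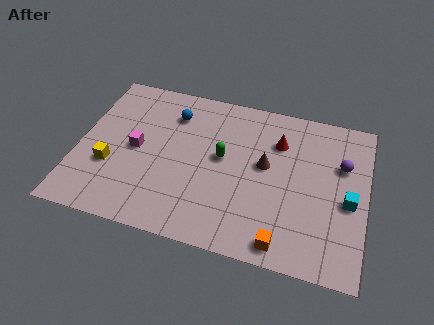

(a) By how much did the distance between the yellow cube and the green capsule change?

-1.6

The distance was about 7.0 in the first image and 5.4 in the second, so they moved 1.6 units closer together.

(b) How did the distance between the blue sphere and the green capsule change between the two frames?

-2.4

The distance was about 5.6 in the first image and 3.2 in the second, so they moved 2.4 units closer together.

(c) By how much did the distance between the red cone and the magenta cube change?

+1.9

They were about 4.9 units apart before and 6.8 after — 1.9 units further apart.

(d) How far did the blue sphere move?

3.4

The blue sphere moved from about (1.1, 5.6) to (4.2, 7.0), a distance of √(3.1² + 1.4²) ≈ 3.4.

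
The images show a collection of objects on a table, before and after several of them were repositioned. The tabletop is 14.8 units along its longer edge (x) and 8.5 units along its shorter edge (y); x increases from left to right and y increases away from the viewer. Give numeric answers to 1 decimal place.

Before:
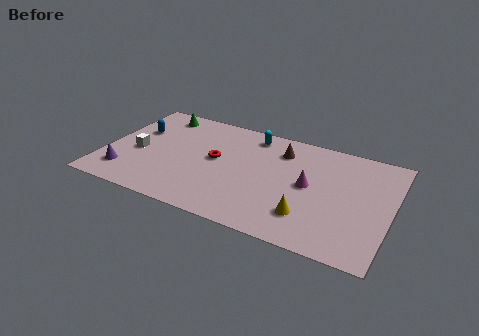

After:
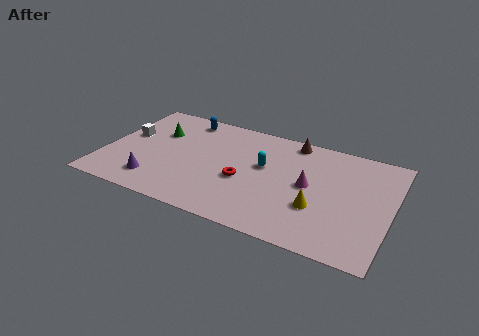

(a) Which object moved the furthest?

the blue capsule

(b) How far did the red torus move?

1.9

The red torus was near (5.7, 4.6) before and (7.3, 3.5) after, so it travelled √(1.6² + 1.1²) ≈ 1.9 units.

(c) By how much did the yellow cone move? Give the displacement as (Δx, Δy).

(0.4, 0.8)

The yellow cone started near (10.8, 2.1) and ended near (11.2, 2.9).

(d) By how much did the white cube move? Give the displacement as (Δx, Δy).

(-0.7, 1.2)

The white cube started near (1.7, 3.7) and ended near (1.0, 4.9).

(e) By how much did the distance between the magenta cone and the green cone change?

-0.6

They were about 8.8 units apart before and 8.2 after — 0.6 units closer together.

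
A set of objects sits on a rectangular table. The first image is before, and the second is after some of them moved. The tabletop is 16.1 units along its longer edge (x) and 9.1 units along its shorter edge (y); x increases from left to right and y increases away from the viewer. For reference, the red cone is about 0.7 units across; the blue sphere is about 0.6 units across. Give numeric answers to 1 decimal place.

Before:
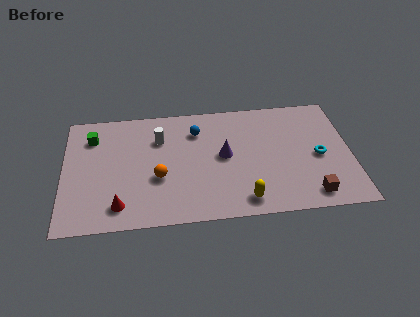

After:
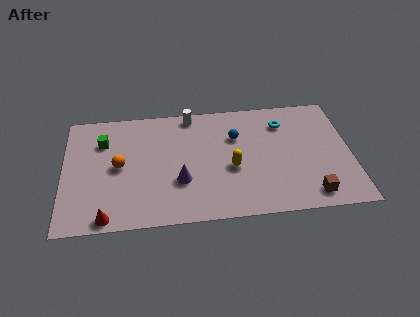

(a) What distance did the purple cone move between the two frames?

3.0

From (9.0, 4.8) to (6.5, 3.1), the purple cone covered √(2.5² + 1.7²) ≈ 3.0 units.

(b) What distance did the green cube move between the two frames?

0.7

From (1.6, 7.0) to (2.2, 6.6), the green cube covered √(0.6² + 0.4²) ≈ 0.7 units.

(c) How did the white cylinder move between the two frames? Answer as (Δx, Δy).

(1.8, 1.7)

The white cylinder started near (5.4, 6.5) and ended near (7.2, 8.2).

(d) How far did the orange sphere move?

2.5

From (5.3, 3.5) to (3.1, 4.6), the orange sphere covered √(2.2² + 1.1²) ≈ 2.5 units.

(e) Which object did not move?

the brown cube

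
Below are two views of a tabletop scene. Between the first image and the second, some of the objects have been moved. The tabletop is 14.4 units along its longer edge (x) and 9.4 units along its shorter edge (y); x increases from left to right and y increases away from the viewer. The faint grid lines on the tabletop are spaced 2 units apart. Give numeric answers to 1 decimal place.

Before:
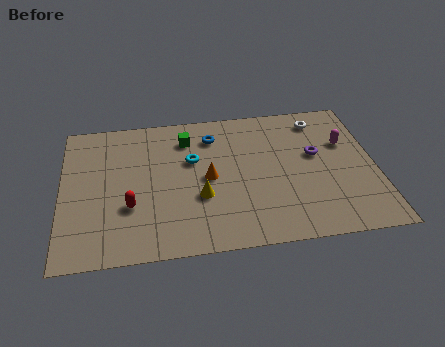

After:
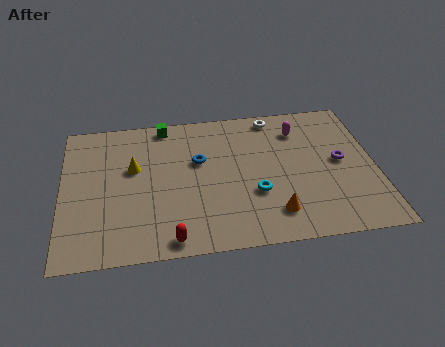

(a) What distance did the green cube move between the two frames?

1.5

The green cube was near (5.8, 7.4) before and (4.8, 8.5) after, so it travelled √(1.0² + 1.1²) ≈ 1.5 units.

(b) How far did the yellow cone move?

3.8

From (6.3, 3.4) to (3.3, 5.7), the yellow cone covered √(3.0² + 2.3²) ≈ 3.8 units.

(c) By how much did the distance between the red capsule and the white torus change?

-1.1

They were about 10.1 units apart before and 9.0 after — 1.1 units closer together.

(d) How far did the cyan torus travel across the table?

3.8

The cyan torus was near (6.0, 5.9) before and (8.8, 3.3) after, so it travelled √(2.8² + 2.6²) ≈ 3.8 units.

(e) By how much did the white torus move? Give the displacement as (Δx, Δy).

(-2.1, 0.5)

The white torus was at about (12.0, 7.9) and moved to about (9.9, 8.4).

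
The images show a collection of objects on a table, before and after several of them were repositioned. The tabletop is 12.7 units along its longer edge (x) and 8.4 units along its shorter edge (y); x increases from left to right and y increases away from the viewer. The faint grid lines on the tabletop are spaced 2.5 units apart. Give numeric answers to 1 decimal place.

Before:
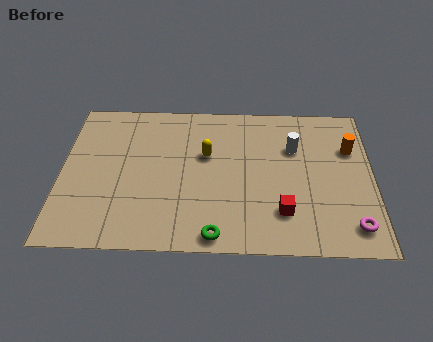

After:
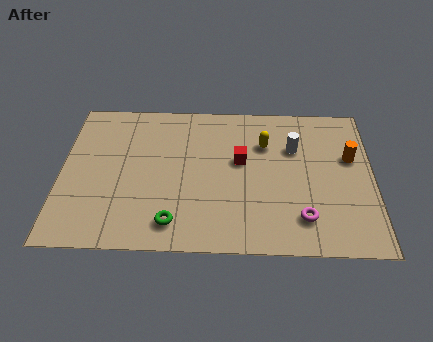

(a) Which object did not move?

the white cylinder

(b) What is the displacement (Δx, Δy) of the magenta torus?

(-2.0, 0.4)

The magenta torus started near (11.8, 1.4) and ended near (9.8, 1.8).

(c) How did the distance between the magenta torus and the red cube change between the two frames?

+1.1

They were about 2.9 units apart before and 4.0 after — 1.1 units further apart.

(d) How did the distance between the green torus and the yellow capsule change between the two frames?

+1.4

They were about 4.4 units apart before and 5.8 after — 1.4 units further apart.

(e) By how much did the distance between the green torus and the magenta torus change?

-0.3

Before: roughly 5.5 units apart; after: 5.2. That's 0.3 units closer together.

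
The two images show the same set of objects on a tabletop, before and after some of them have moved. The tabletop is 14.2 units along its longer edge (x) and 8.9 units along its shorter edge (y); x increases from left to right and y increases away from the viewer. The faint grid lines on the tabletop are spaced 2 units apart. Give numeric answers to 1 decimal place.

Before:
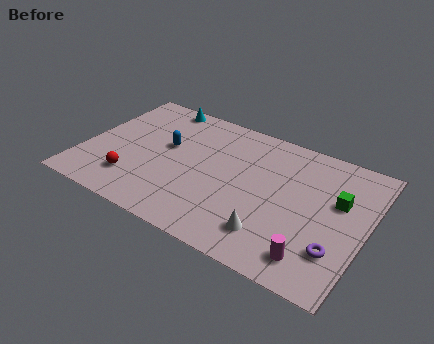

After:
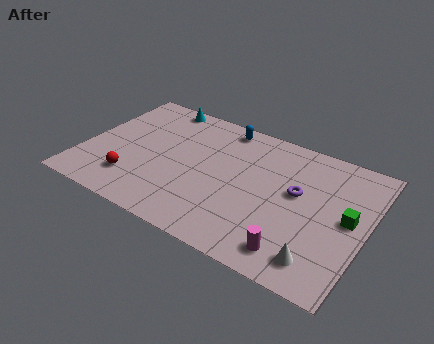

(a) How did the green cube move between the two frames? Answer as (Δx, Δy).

(0.6, -0.9)

From the two frames, the green cube sits at roughly (12.7, 5.5) before and (13.3, 4.6) after.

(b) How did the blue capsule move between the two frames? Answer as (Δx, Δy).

(2.5, 2.7)

The blue capsule was at about (4.0, 5.2) and moved to about (6.5, 7.9).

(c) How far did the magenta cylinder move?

0.9

From (12.0, 1.5) to (11.1, 1.4), the magenta cylinder covered √(0.9² + 0.1²) ≈ 0.9 units.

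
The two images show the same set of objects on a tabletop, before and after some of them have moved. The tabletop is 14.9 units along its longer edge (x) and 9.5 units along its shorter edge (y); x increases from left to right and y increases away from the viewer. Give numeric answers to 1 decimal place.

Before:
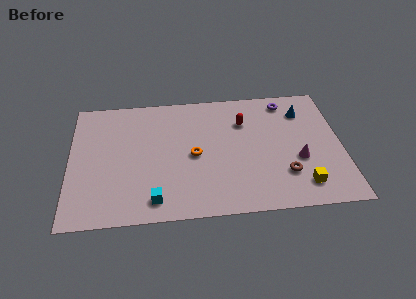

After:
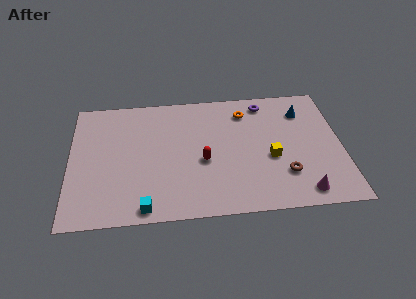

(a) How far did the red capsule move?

3.6

The red capsule was near (9.6, 6.8) before and (7.3, 4.0) after, so it travelled √(2.3² + 2.8²) ≈ 3.6 units.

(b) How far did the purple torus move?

1.2

The purple torus moved from about (12.0, 8.2) to (10.8, 8.2), a distance of √(1.2² + 0.0²) ≈ 1.2.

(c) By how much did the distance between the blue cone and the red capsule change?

+3.2

Before: roughly 3.3 units apart; after: 6.5. That's 3.2 units further apart.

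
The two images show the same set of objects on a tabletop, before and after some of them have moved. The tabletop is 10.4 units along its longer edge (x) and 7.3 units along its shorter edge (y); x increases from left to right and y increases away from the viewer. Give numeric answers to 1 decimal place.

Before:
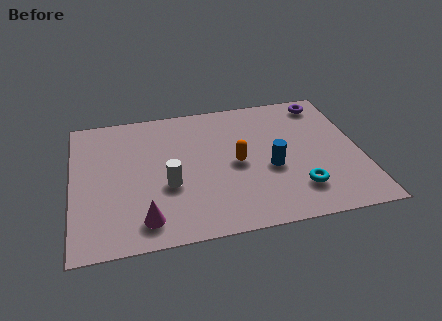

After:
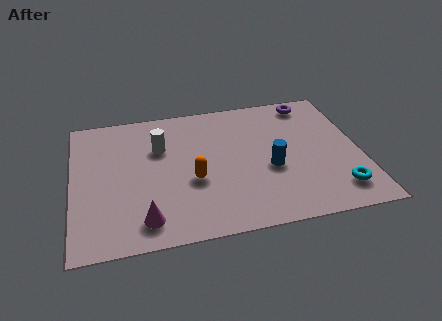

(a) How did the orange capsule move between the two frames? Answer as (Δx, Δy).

(-1.6, -0.6)

The orange capsule started near (5.9, 3.5) and ended near (4.3, 2.9).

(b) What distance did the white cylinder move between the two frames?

2.1

The white cylinder moved from about (3.4, 2.8) to (3.2, 4.9), a distance of √(0.2² + 2.1²) ≈ 2.1.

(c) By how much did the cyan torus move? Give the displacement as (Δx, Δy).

(1.4, -0.3)

From the two frames, the cyan torus sits at roughly (8.0, 1.7) before and (9.4, 1.4) after.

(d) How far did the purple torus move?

0.5

From (9.3, 6.3) to (8.8, 6.4), the purple torus covered √(0.5² + 0.1²) ≈ 0.5 units.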